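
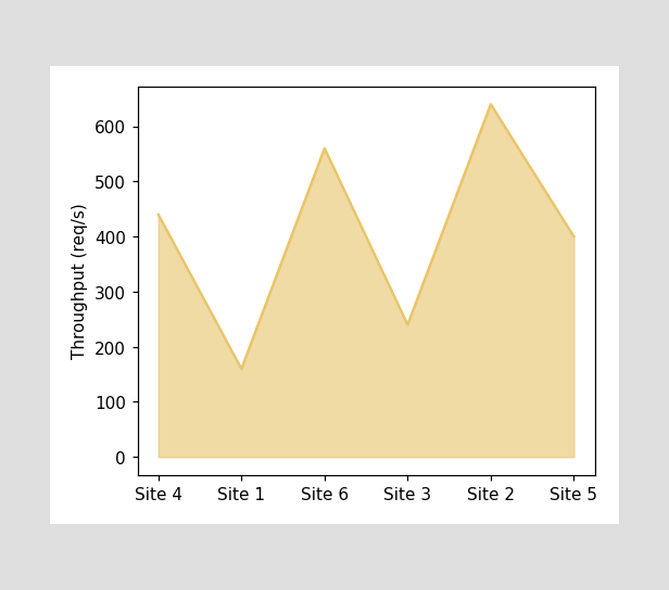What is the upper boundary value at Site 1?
160req/s

At Site 1 the upper boundary is at 160req/s.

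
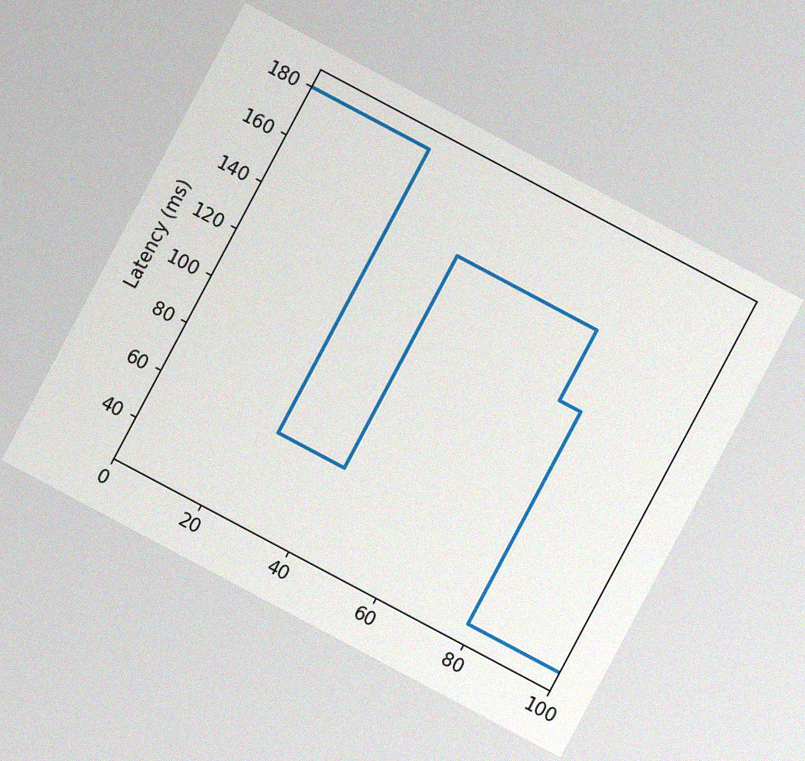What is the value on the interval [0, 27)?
The chart is tilted about 28° clockwise, with some photo noise. On [0, 27) the step sits at 180ms.

180ms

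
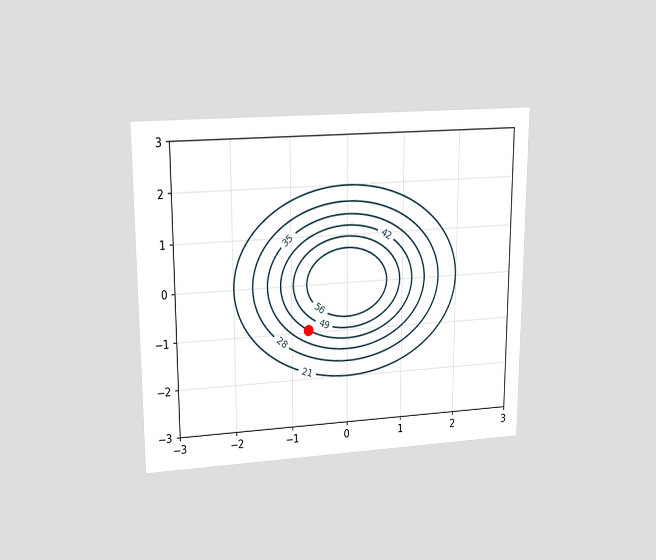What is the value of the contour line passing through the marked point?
The chart is viewed at a slight angle. The marked point sits on the contour labelled 42.

42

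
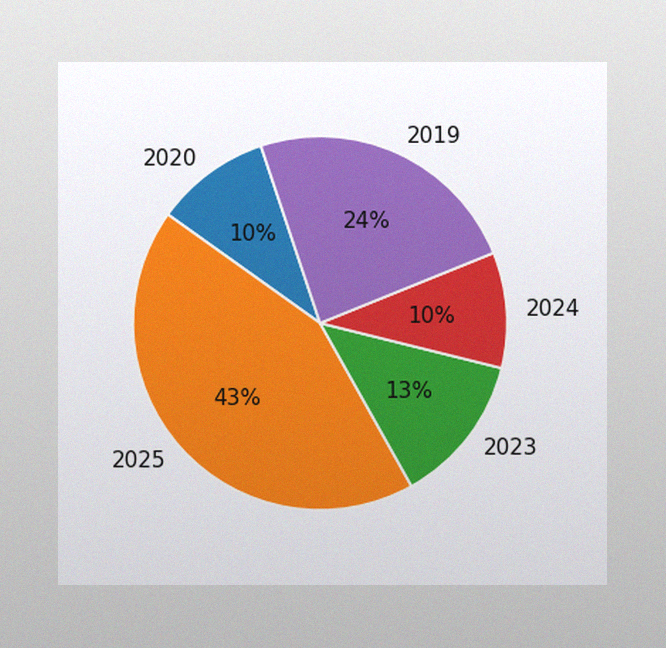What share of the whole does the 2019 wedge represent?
24%

The image has some photo noise and uneven lighting. The 2019 slice takes up 24% of the pie.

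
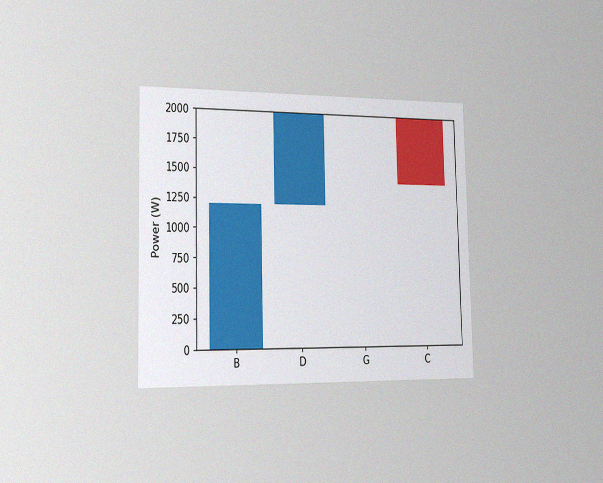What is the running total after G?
2000W

The chart is viewed slightly from the left, with some photo noise. After G the running total reaches 2000W.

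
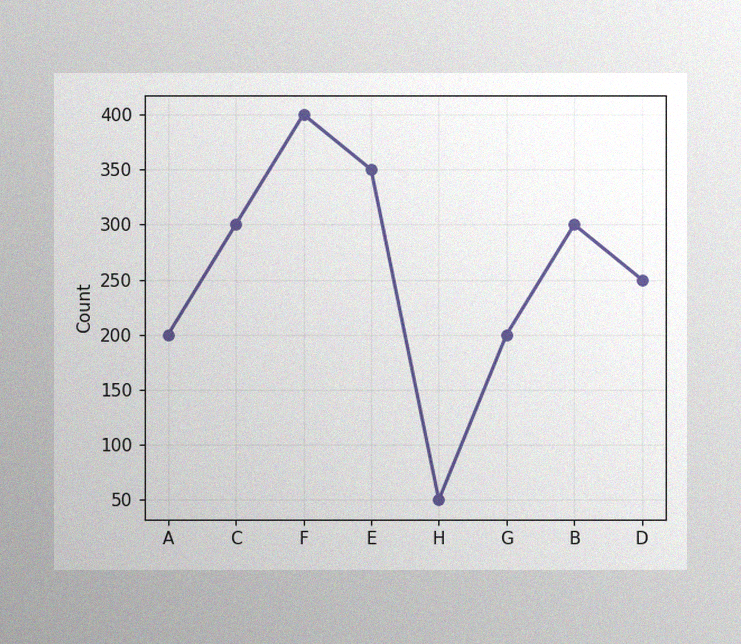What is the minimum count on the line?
The image has some photo noise and uneven lighting. The lowest point is at H, and reading across to the y-axis gives 50.

50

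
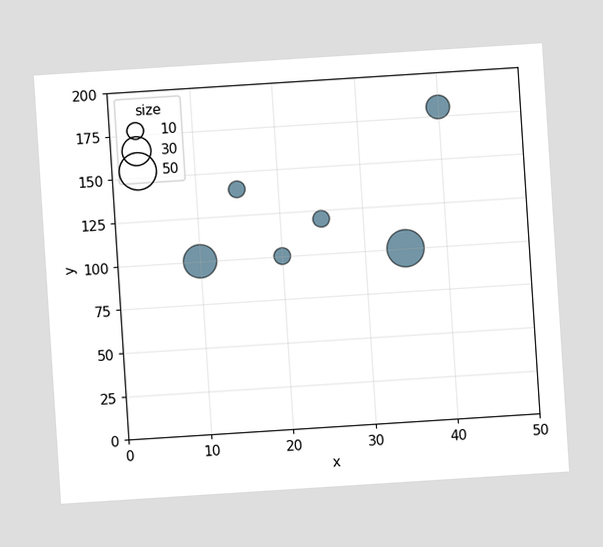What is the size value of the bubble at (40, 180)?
20

The chart is tilted about 4° counter-clockwise. Matching the bubble at (40, 180) against the size legend gives 20.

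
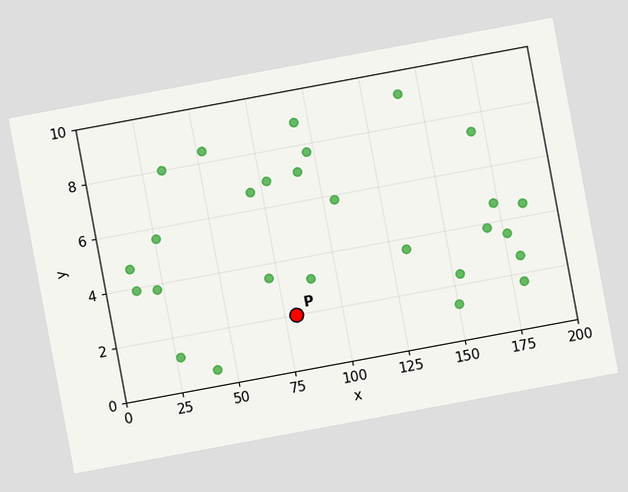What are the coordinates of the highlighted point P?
The chart is tilted about 11° counter-clockwise. Following the gridlines from P to each axis, P sits at (80, 2).

(80, 2)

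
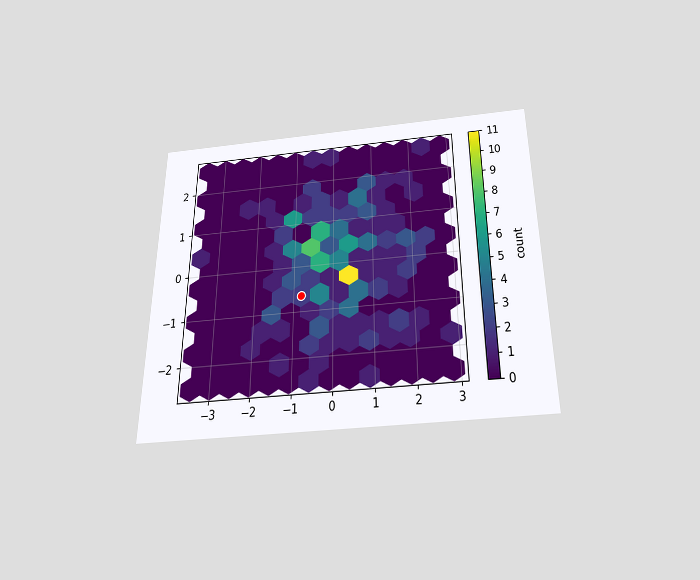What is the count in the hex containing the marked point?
2

The chart is viewed slightly from below. The marked hex reads 2 on the colorbar.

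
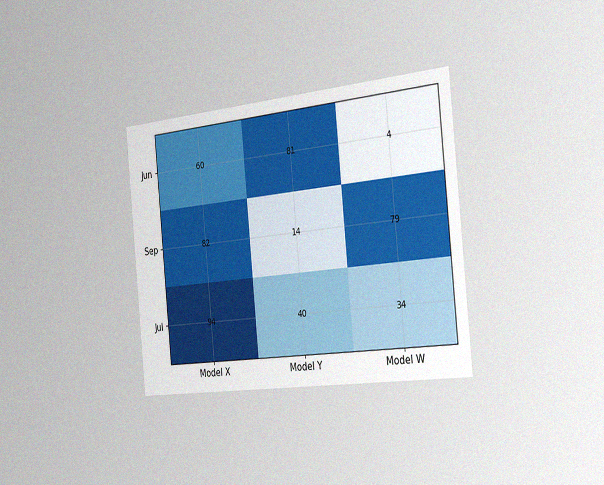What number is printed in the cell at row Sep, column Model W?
79

The chart is tilted about 6° counter-clockwise and viewed slightly from the right, with some photo noise. The (Sep, Model W) cell reads 79.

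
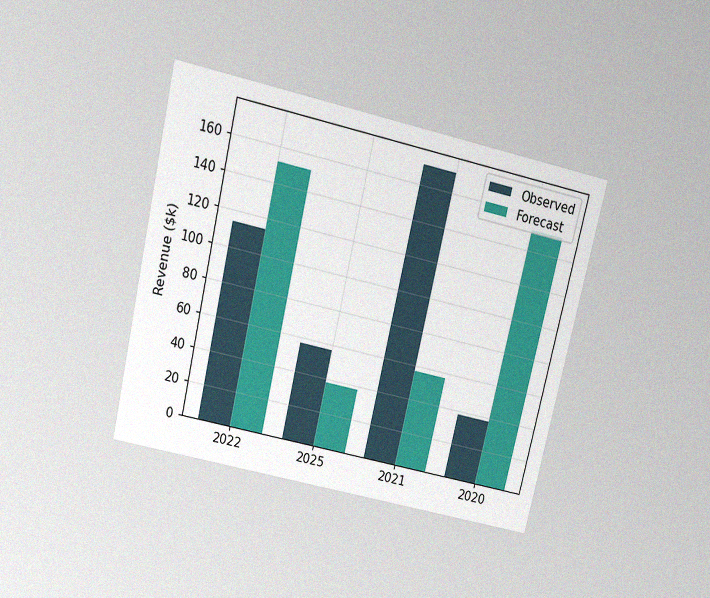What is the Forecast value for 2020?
$152k

The chart is tilted about 13° clockwise and viewed slightly from above, with some photo noise. The Forecast bar at 2020 reaches $152k on the y-axis.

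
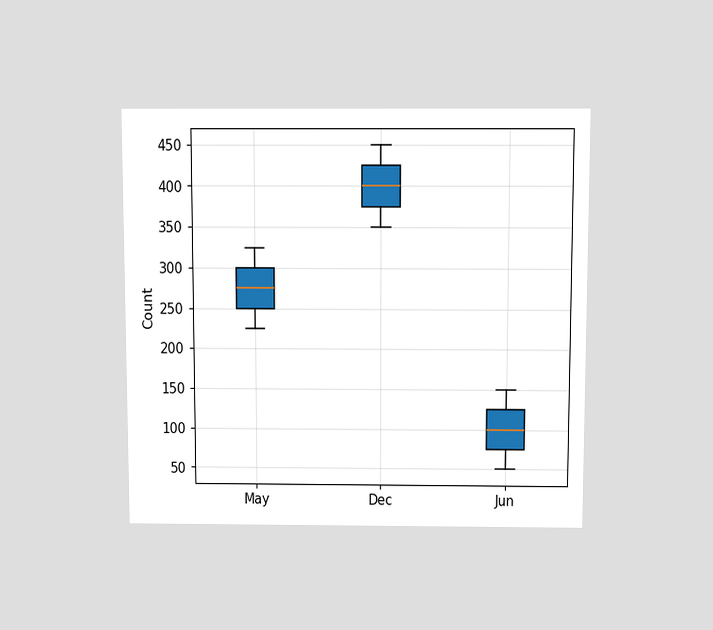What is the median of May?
The chart is viewed slightly from above. The median line in the May box sits at 275.

275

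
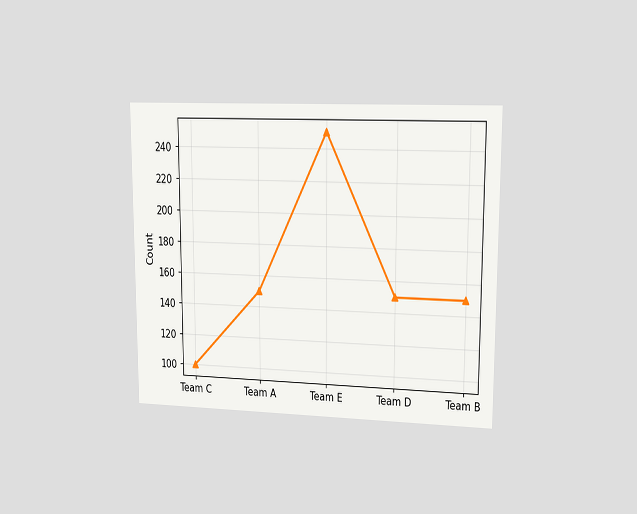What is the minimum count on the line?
The chart is viewed at a slight angle. The lowest point is at Team C, and reading across to the y-axis gives 100.

100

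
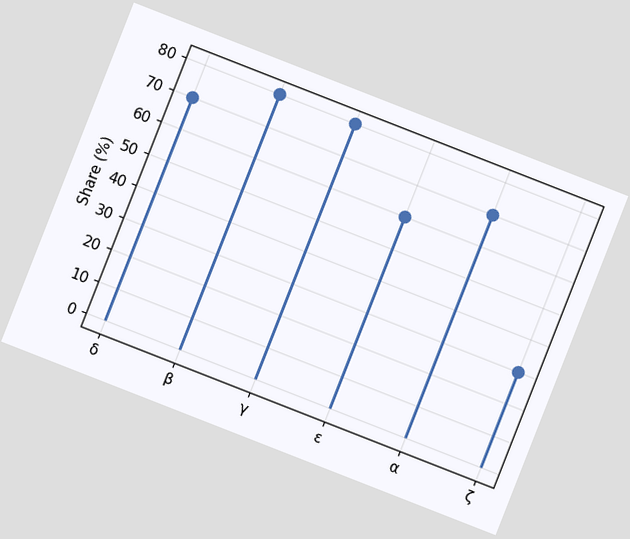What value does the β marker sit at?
80%

The chart is tilted about 21° clockwise. The β marker sits at 80%.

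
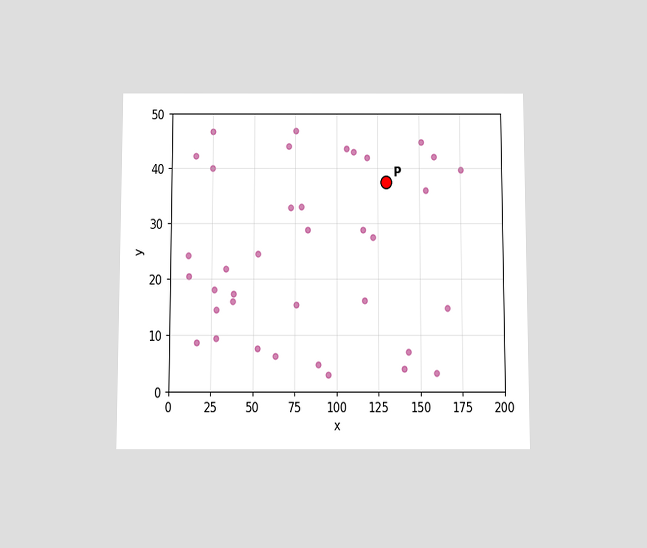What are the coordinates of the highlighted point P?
(130, 37.5)

The chart is viewed slightly from below. Following the gridlines from P to each axis, P sits at (130, 37.5).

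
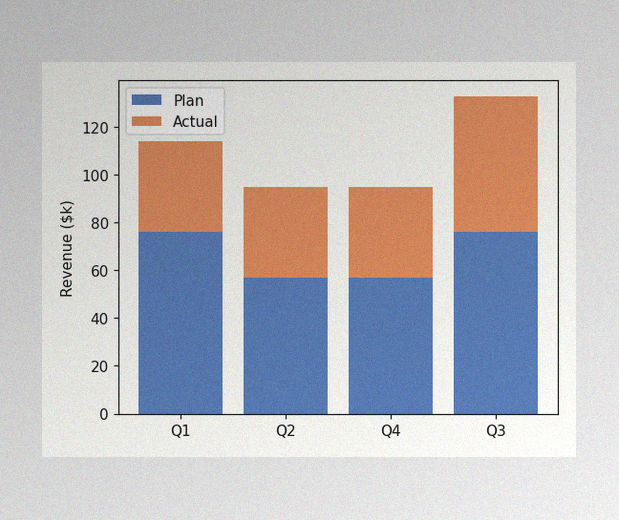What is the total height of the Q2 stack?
The image has some photo noise and uneven lighting. The Q2 stack's top reaches $95k on the y-axis.

$95k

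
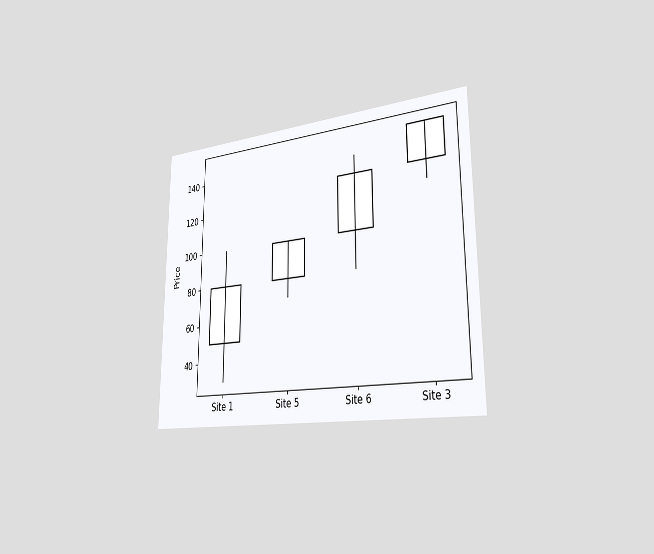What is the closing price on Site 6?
130

The chart is viewed slightly from the right. The Site 6 candle closes at 130.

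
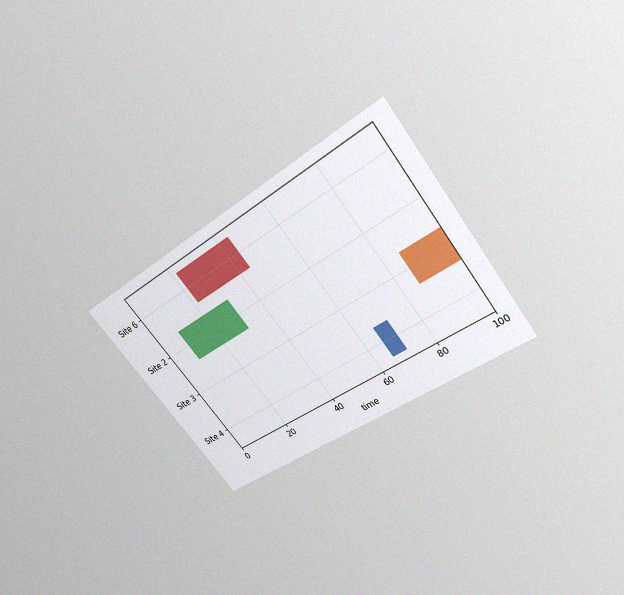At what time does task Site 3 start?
86

The chart is tilted about 37° counter-clockwise and viewed slightly from above, with some photo noise. The Site 3 bar begins at t=86.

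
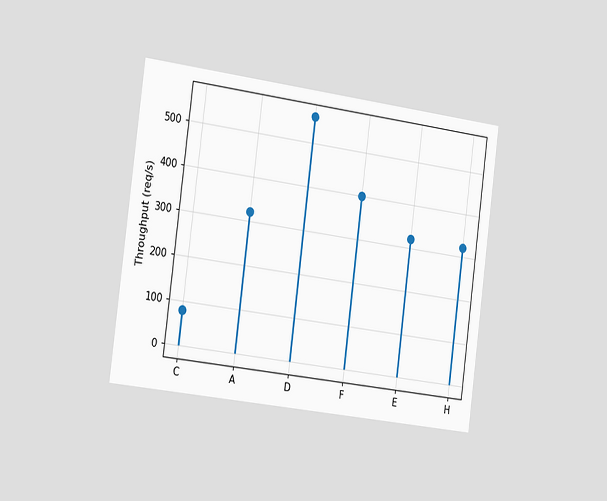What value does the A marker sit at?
320req/s

The chart is tilted about 7° clockwise and viewed slightly from the left. The A marker sits at 320req/s.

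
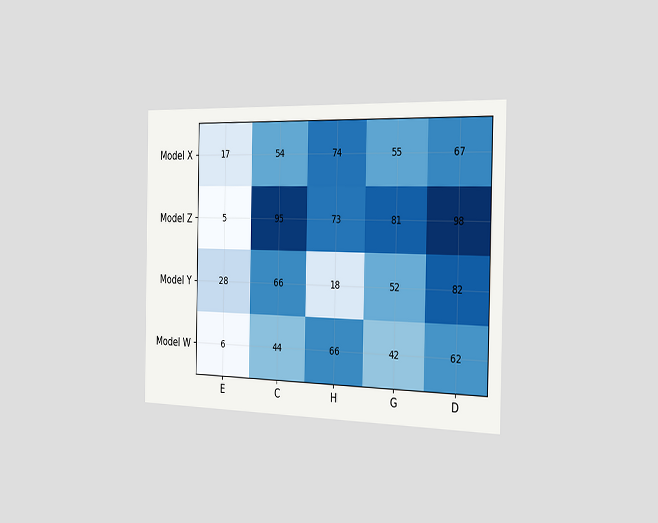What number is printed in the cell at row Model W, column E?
6

The chart is viewed slightly from the right. The (Model W, E) cell reads 6.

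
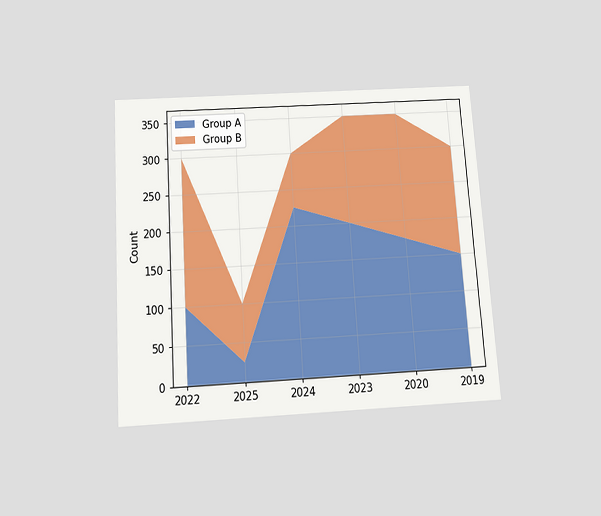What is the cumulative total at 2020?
350

The chart is tilted about 4° counter-clockwise and viewed slightly from below. The stacked total at 2020 reaches 350.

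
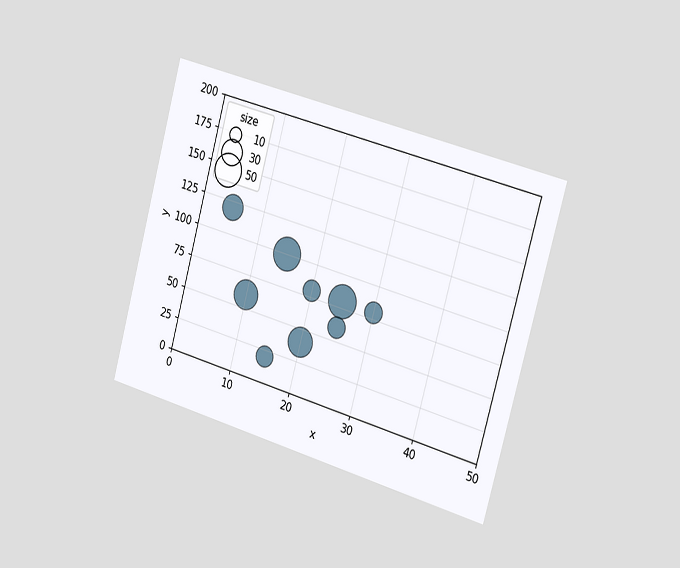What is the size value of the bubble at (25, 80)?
50

The chart is tilted about 15° clockwise and viewed slightly from the right. Matching the bubble at (25, 80) against the size legend gives 50.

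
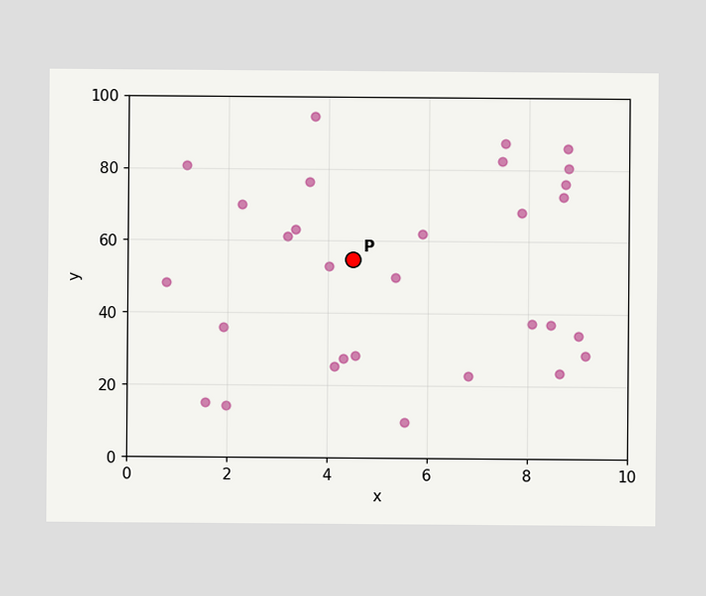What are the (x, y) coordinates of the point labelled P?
Following the gridlines from P to each axis, P sits at (4.5, 55).

(4.5, 55)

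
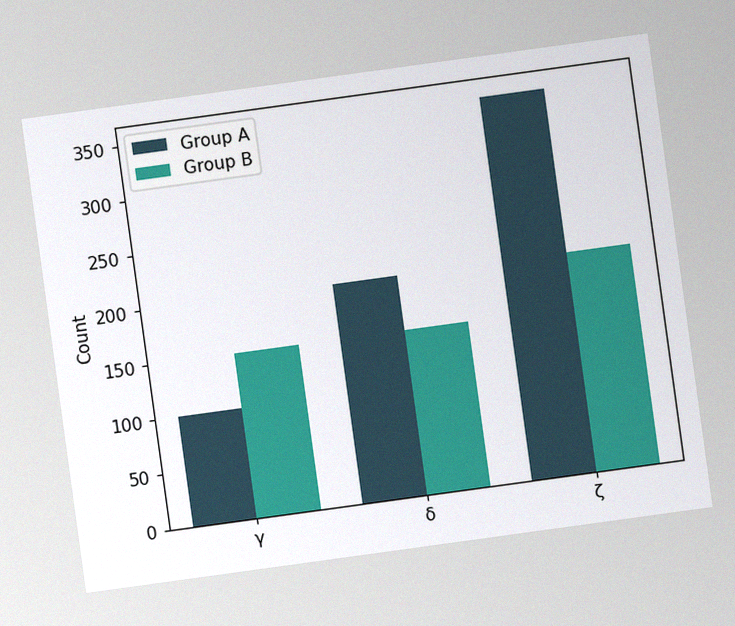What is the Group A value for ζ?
350

The chart is tilted about 8° counter-clockwise, with some photo noise. The Group A bar at ζ reaches 350 on the y-axis.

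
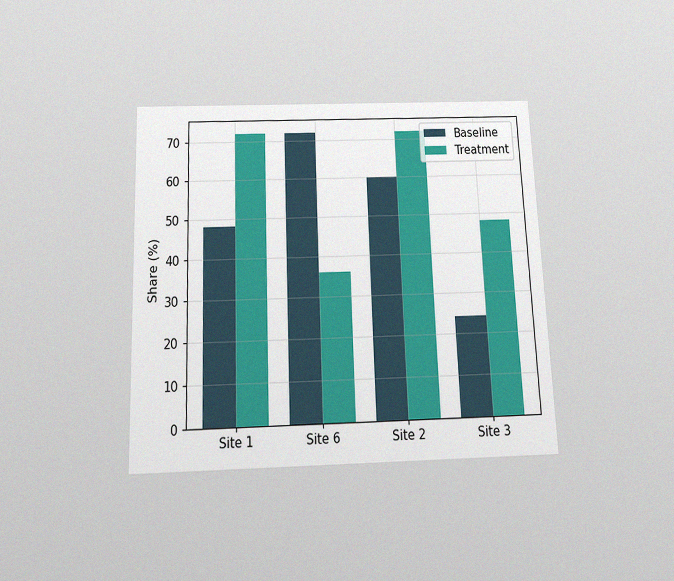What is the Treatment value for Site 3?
The chart is tilted about 2° counter-clockwise and viewed slightly from below, with some photo noise. The Treatment bar at Site 3 reaches 48% on the y-axis.

48%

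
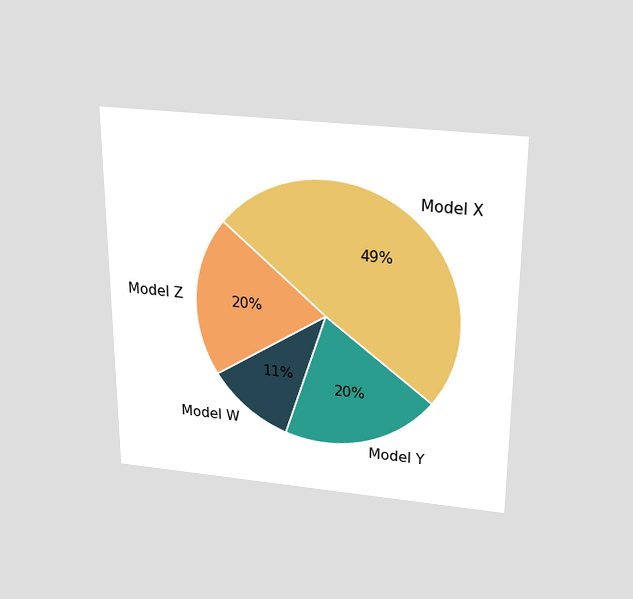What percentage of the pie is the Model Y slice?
20%

The chart is viewed slightly from above. The Model Y slice takes up 20% of the pie.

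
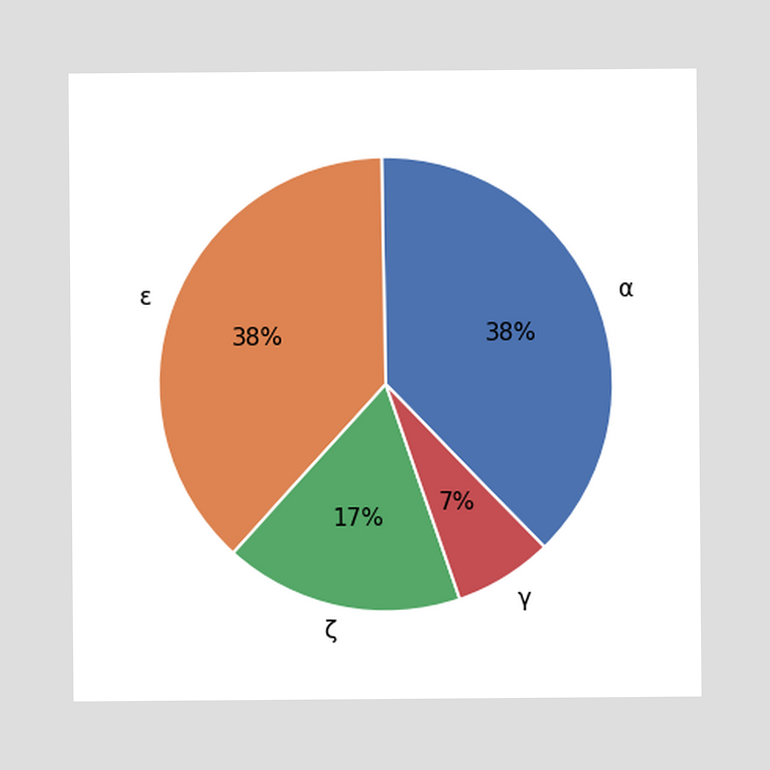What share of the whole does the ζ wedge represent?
The ζ slice takes up 17% of the pie.

17%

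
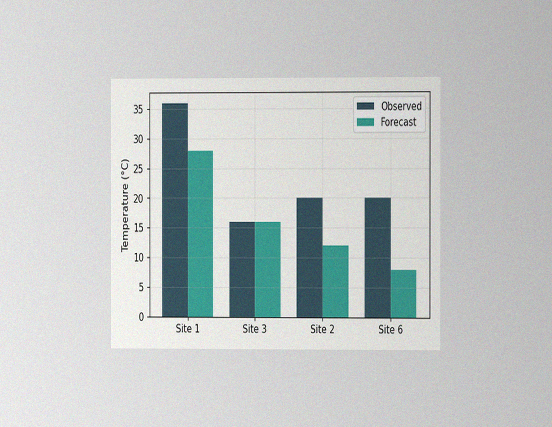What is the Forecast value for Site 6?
The chart is viewed at a slight angle, with some photo noise. The Forecast bar at Site 6 reaches 8°C on the y-axis.

8°C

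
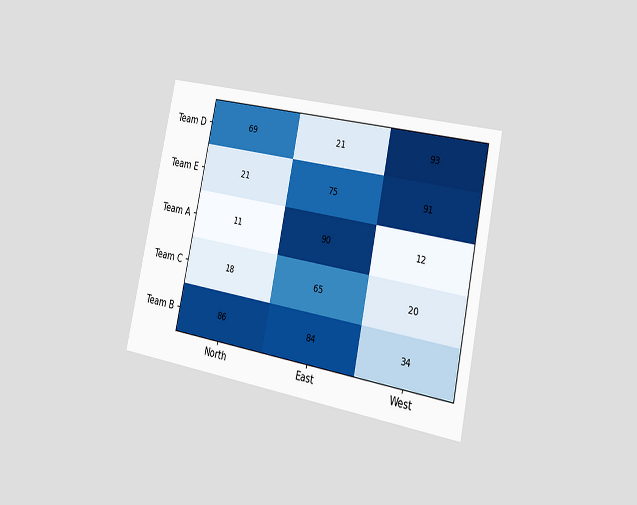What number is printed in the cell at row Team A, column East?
90

The chart is tilted about 12° clockwise and viewed slightly from the right. The (Team A, East) cell reads 90.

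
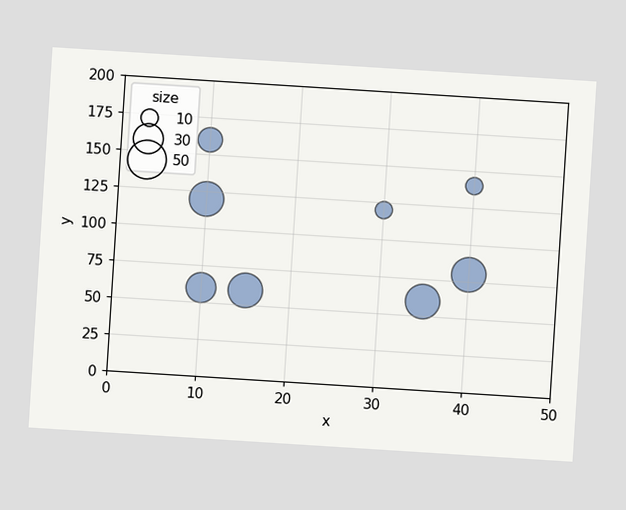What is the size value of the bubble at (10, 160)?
The chart is tilted about 4° clockwise. Matching the bubble at (10, 160) against the size legend gives 20.

20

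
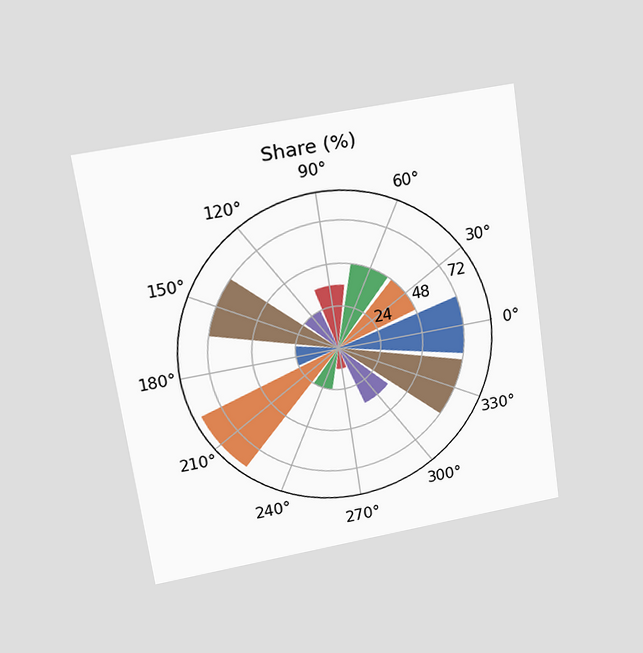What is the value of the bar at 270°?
The chart is tilted about 8° counter-clockwise and viewed at a slight angle. The bar at 270° reaches 12% on the radial axis.

12%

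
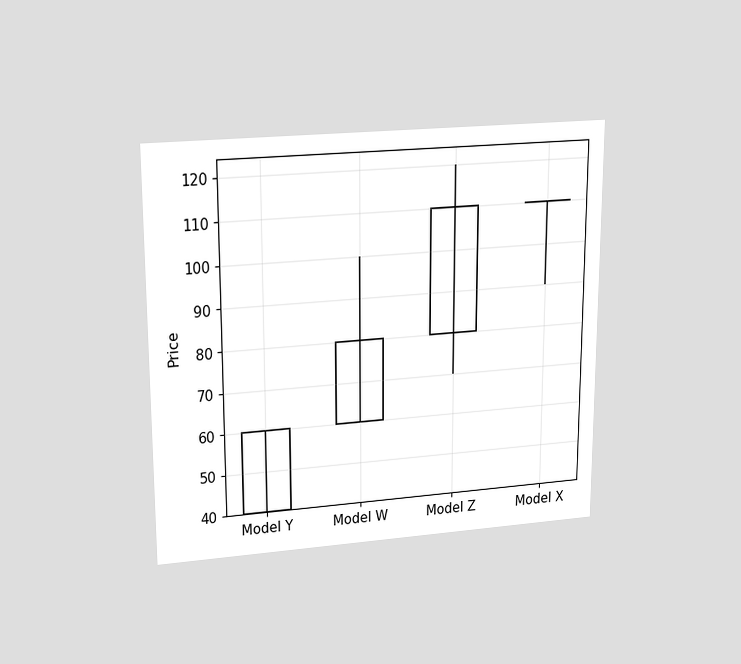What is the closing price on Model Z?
The chart is viewed slightly from above. The Model Z candle closes at 110.

110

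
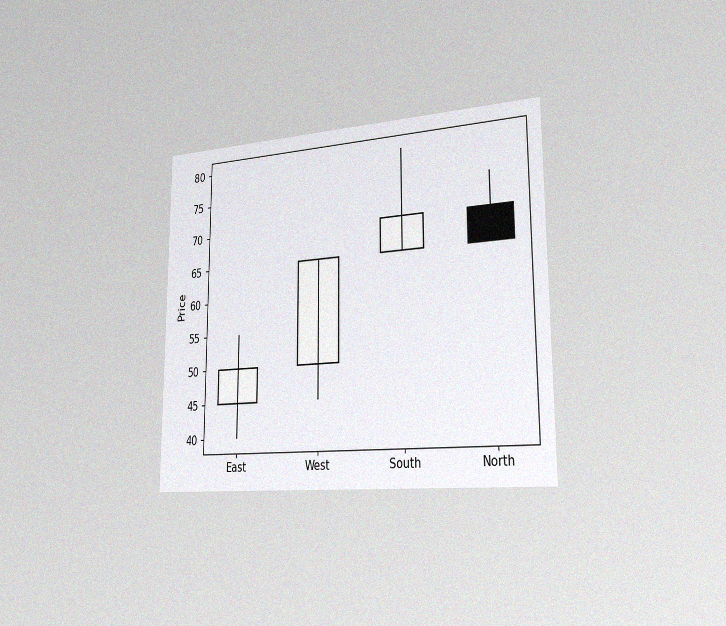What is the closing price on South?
The chart is viewed slightly from the right, with some photo noise. The South candle closes at 70.

70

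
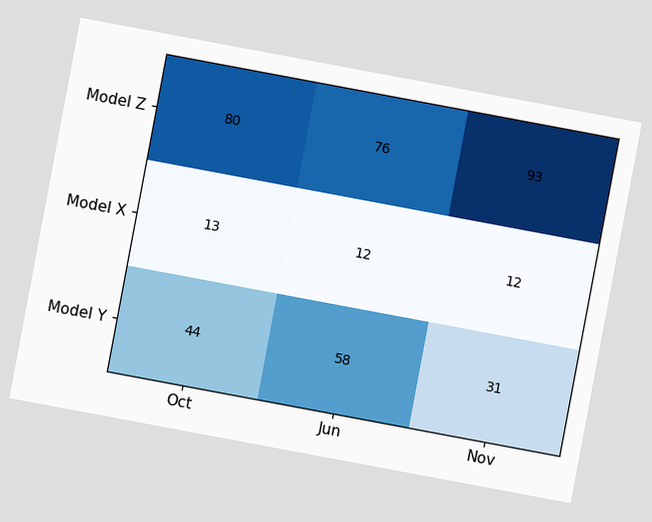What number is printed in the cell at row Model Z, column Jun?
The chart is tilted about 11° clockwise. The (Model Z, Jun) cell reads 76.

76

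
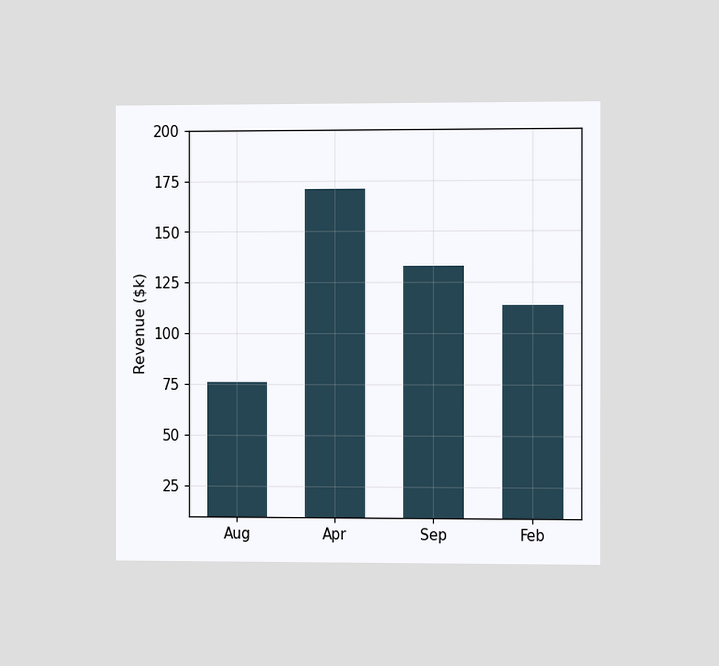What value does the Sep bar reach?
The chart is viewed at a slight angle. Reading along the chart's y-axis, the Sep bar reaches $133k.

$133k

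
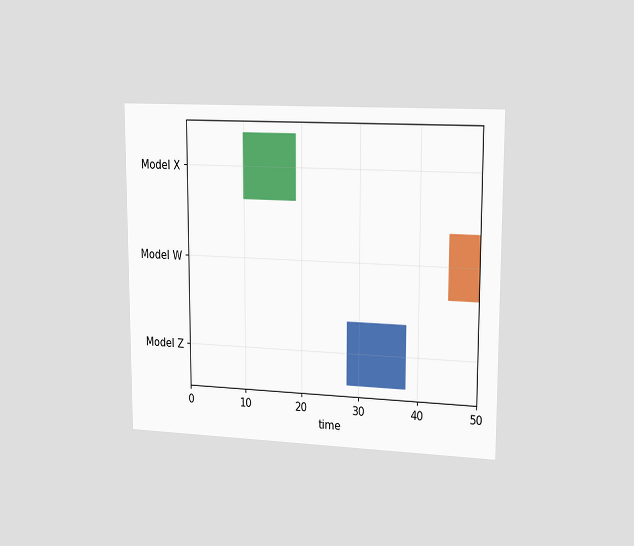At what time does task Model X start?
The chart is viewed slightly from the right. The Model X bar begins at t=10.

10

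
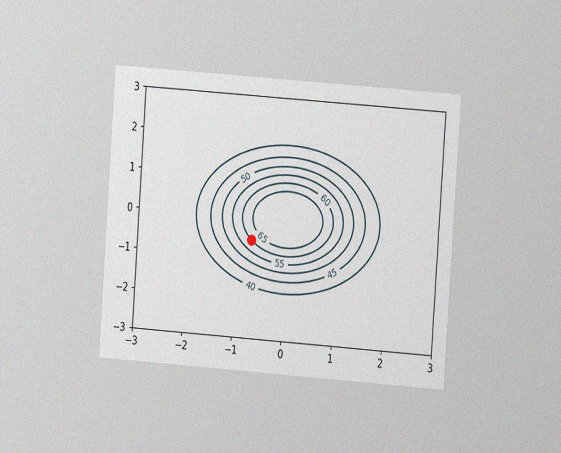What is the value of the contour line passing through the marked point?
60

The chart is tilted about 4° clockwise and viewed at a slight angle, with some photo noise. The marked point sits on the contour labelled 60.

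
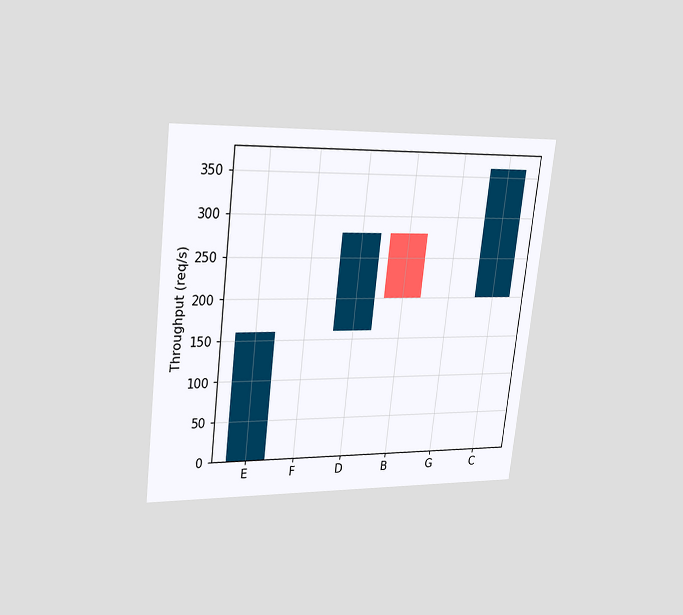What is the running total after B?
The chart is tilted about 7° clockwise and viewed at a slight angle. After B the running total reaches 200req/s.

200req/s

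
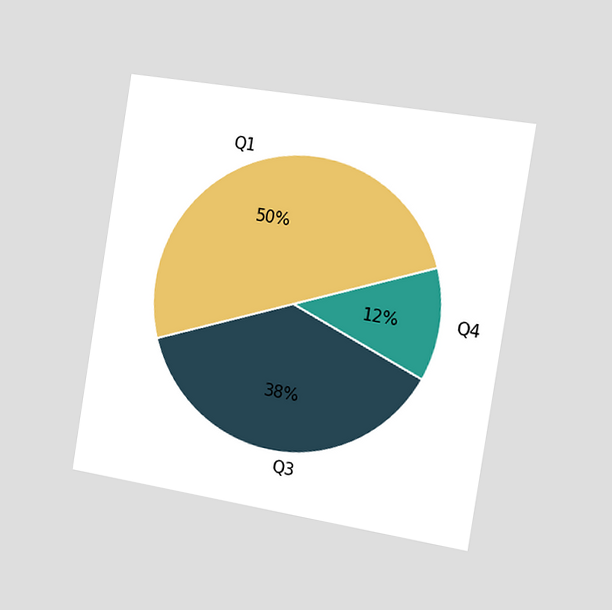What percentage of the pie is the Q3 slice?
The chart is tilted about 9° clockwise and viewed slightly from the right. The Q3 slice takes up 38% of the pie.

38%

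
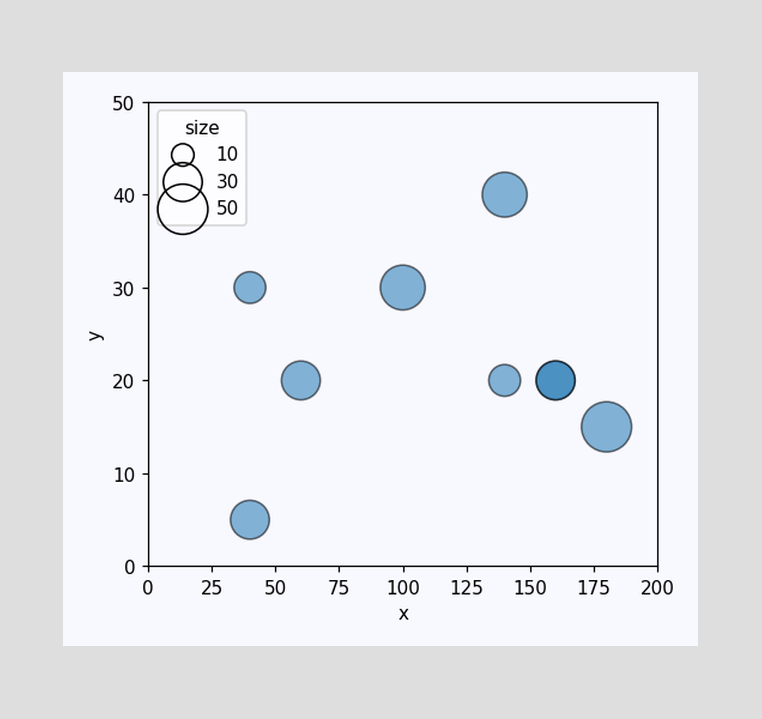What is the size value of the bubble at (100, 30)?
40

Matching the bubble at (100, 30) against the size legend gives 40.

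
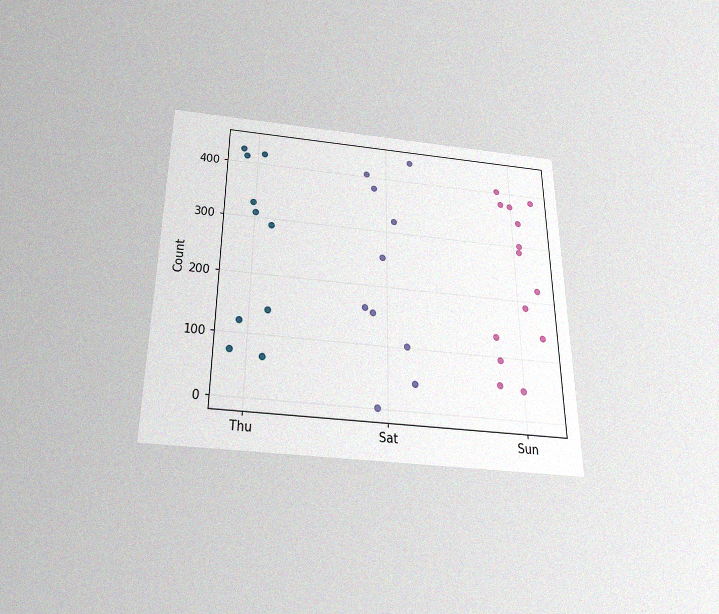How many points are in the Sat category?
The chart is viewed slightly from below, with some photo noise. Counting the markers in the Sat column gives 10.

10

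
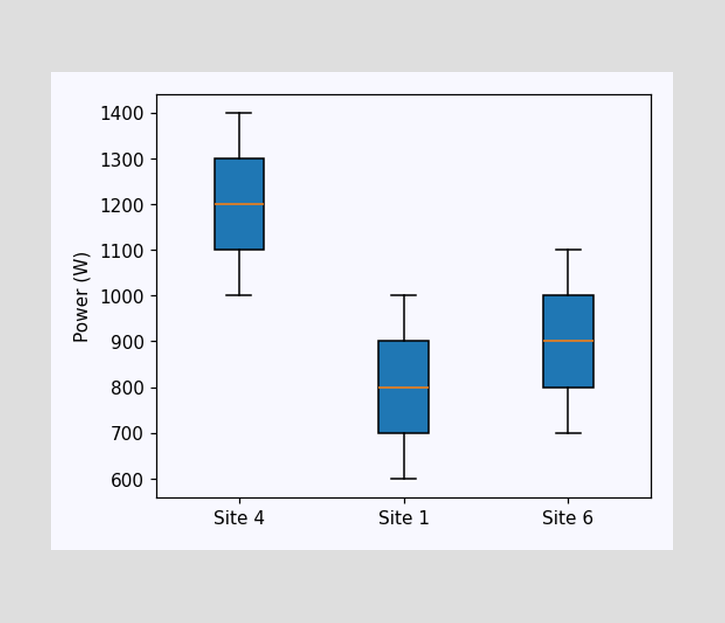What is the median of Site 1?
The median line in the Site 1 box sits at 800W.

800W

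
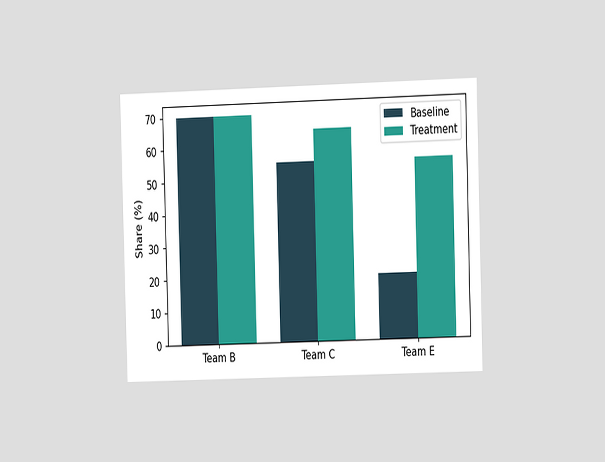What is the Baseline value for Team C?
The chart is viewed at a slight angle. The Baseline bar at Team C reaches 55% on the y-axis.

55%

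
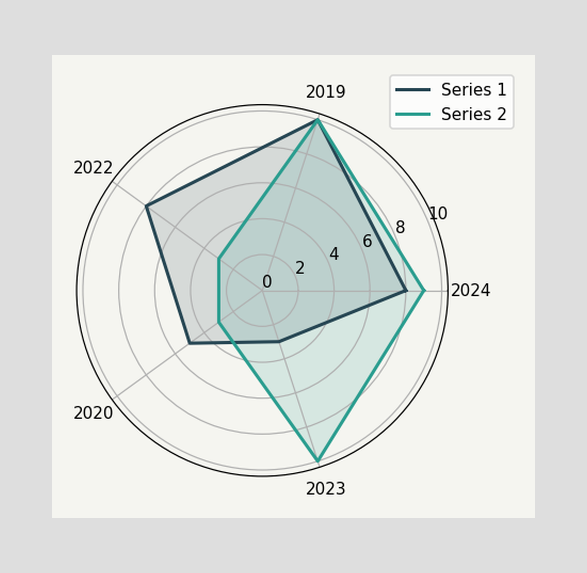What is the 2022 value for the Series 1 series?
On the 2022 axis, Series 1 reaches 8.

8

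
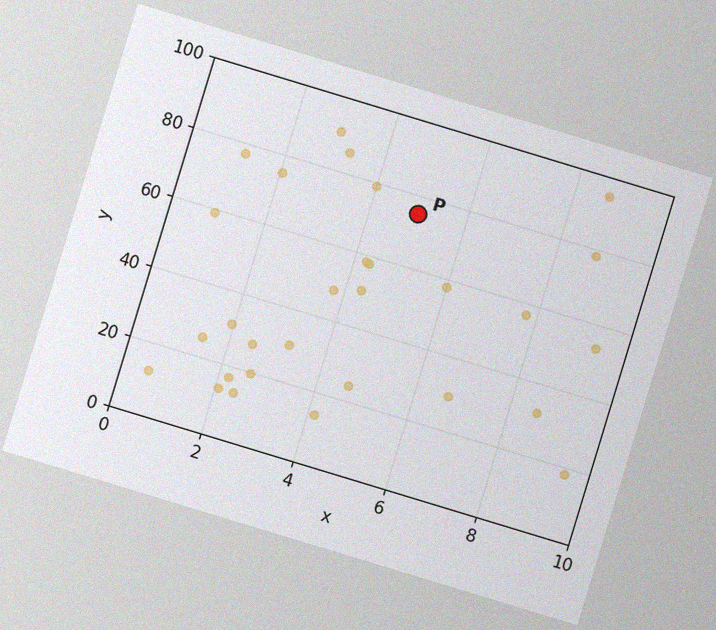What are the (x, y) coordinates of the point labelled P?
The chart is tilted about 17° clockwise, with some photo noise. Following the gridlines from P to each axis, P sits at (5, 75).

(5, 75)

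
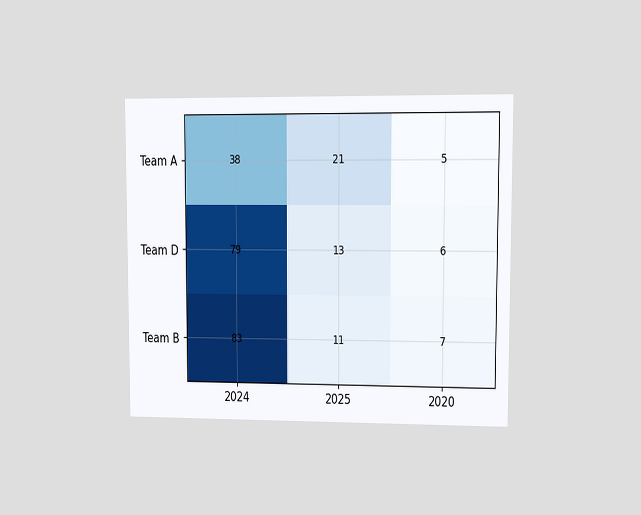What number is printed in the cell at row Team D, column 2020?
6

The chart is viewed at a slight angle. The (Team D, 2020) cell reads 6.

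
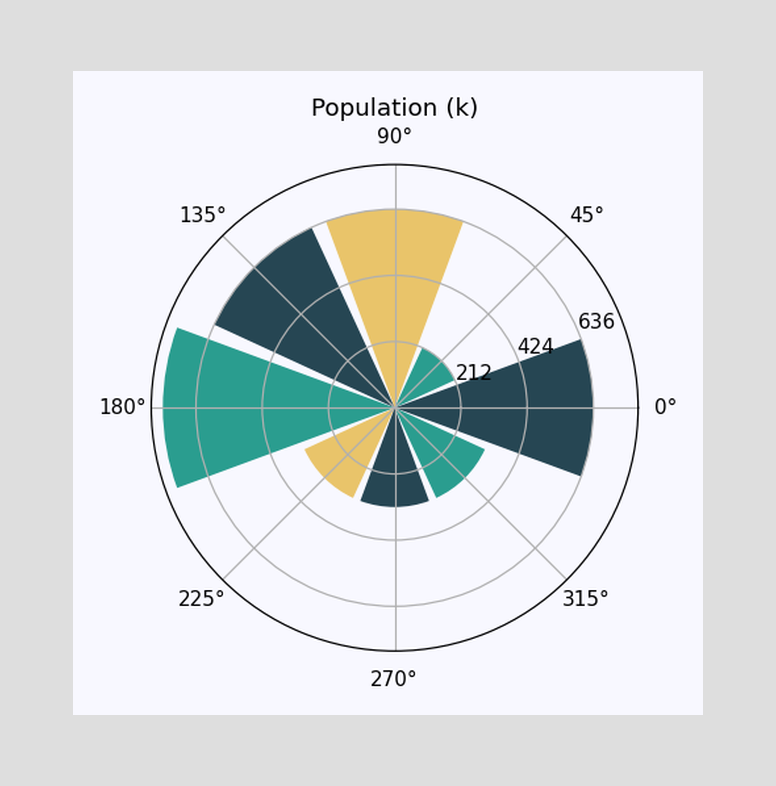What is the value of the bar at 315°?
318k

The bar at 315° reaches 318k on the radial axis.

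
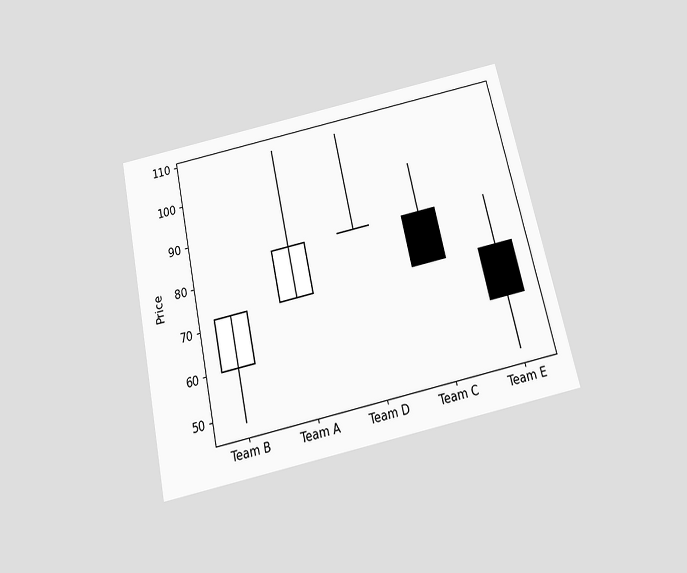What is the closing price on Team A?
84

The chart is tilted about 12° counter-clockwise and viewed slightly from below. The Team A candle closes at 84.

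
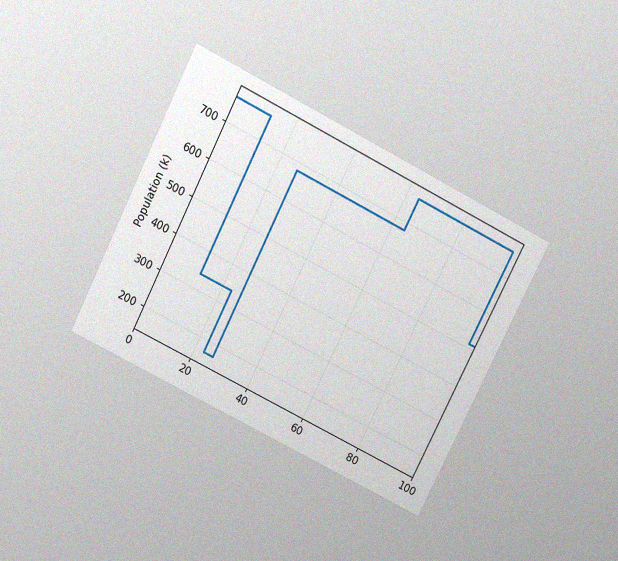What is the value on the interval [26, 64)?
680k

The chart is tilted about 27° clockwise and viewed slightly from above, with some photo noise. On [26, 64) the step sits at 680k.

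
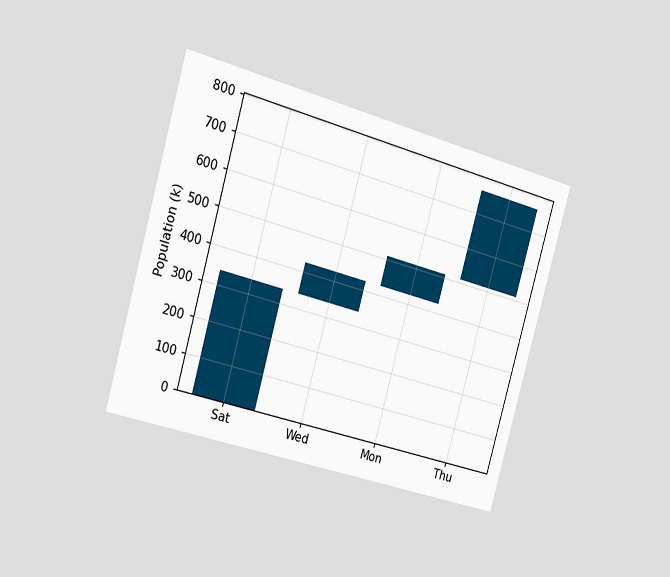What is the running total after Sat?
The chart is tilted about 16° clockwise and viewed slightly from the left. After Sat the running total reaches 340k.

340k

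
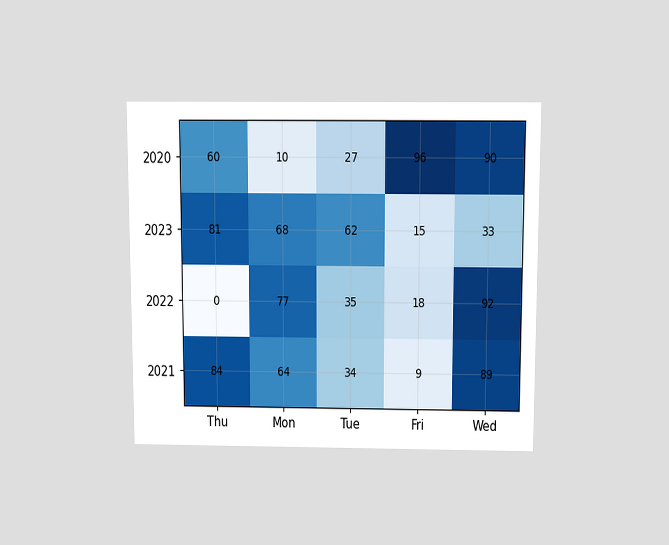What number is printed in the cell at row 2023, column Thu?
81

The chart is viewed slightly from above. The (2023, Thu) cell reads 81.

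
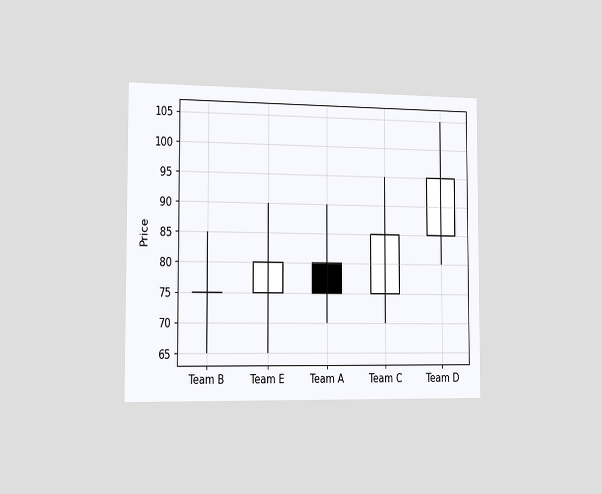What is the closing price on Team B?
75

The chart is viewed slightly from the left. The Team B candle closes at 75.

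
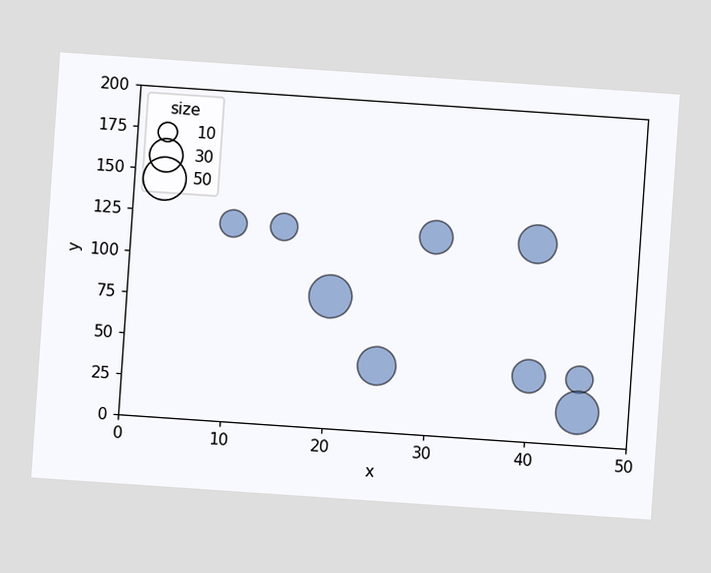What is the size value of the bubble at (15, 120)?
20

The chart is tilted about 4° clockwise. Matching the bubble at (15, 120) against the size legend gives 20.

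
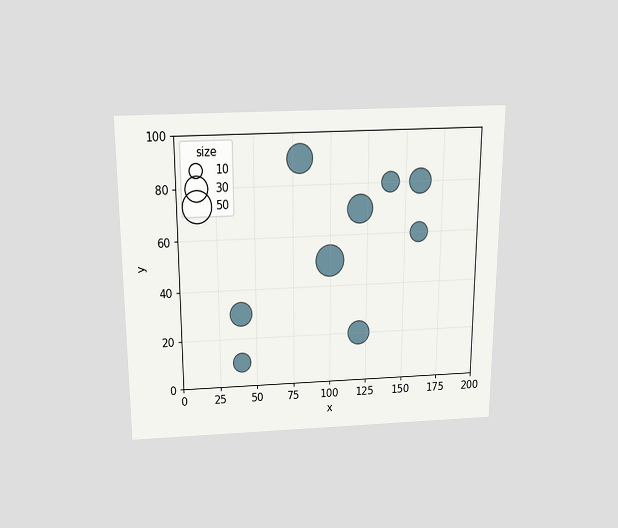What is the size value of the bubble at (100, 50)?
The chart is viewed slightly from above. Matching the bubble at (100, 50) against the size legend gives 50.

50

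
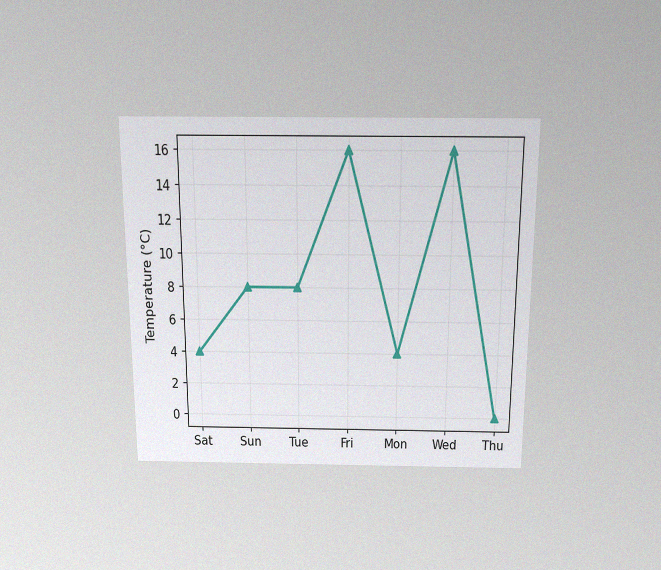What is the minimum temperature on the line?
The chart is viewed slightly from above, with some photo noise. The lowest point is at Thu, and reading across to the y-axis gives 0°C.

0°C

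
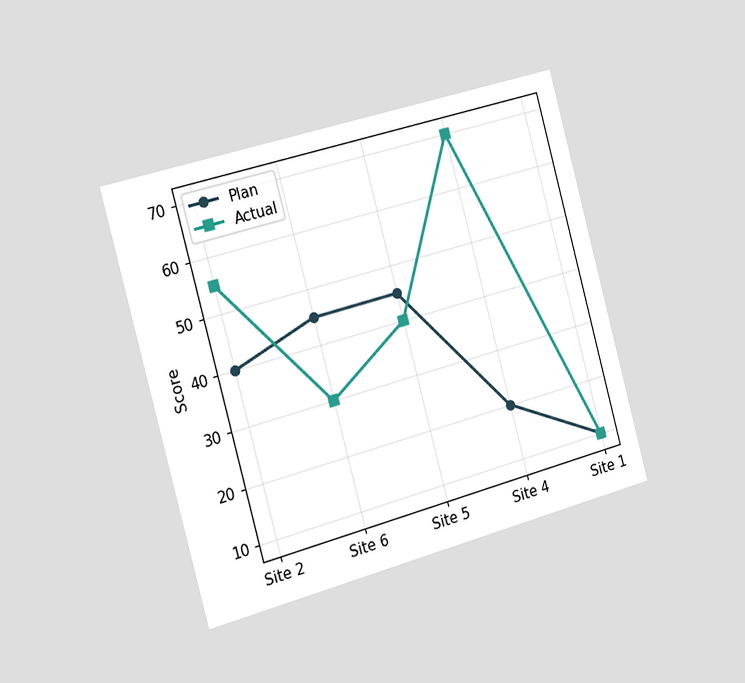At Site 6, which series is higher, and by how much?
The chart is tilted about 15° counter-clockwise and viewed slightly from the left. At Site 6, Plan sits above the other line by 15.

Plan, by 15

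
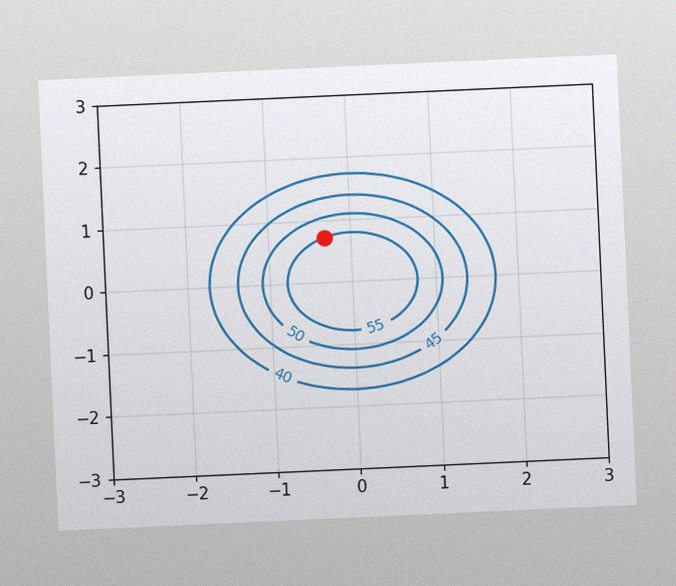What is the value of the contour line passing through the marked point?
55

The chart is tilted about 3° counter-clockwise, with some photo noise. The marked point sits on the contour labelled 55.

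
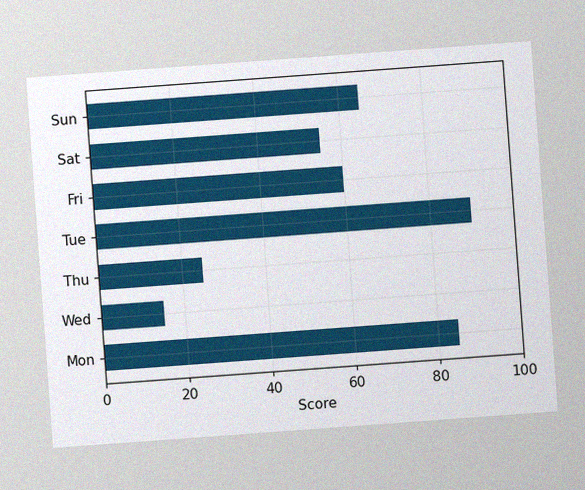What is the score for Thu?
25

The chart is tilted about 4° counter-clockwise, with some photo noise. Reading along the chart's x-axis, the Thu bar reaches 25.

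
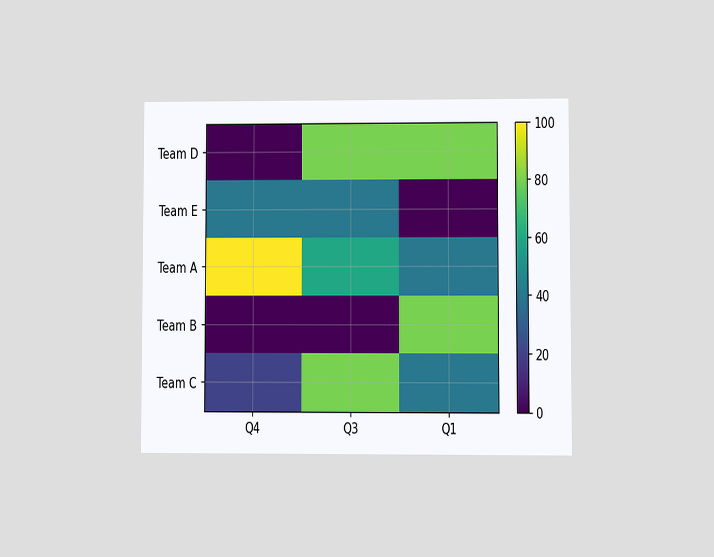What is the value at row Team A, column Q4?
100

The chart is viewed at a slight angle. Matching cell (Team A, Q4) against the colorbar gives 100.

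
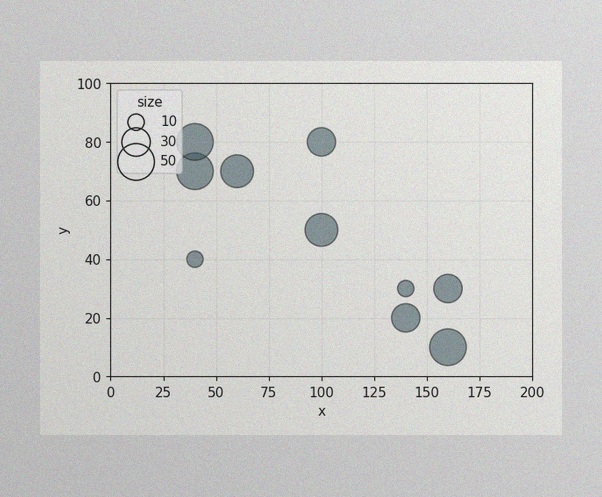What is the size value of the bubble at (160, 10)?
50

The image has some photo noise and uneven lighting. Matching the bubble at (160, 10) against the size legend gives 50.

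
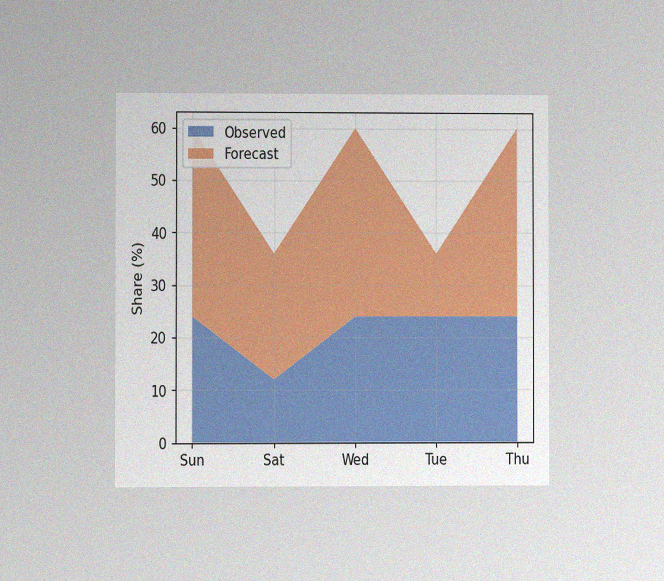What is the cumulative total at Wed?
The chart is viewed at a slight angle, with some photo noise. The stacked total at Wed reaches 60%.

60%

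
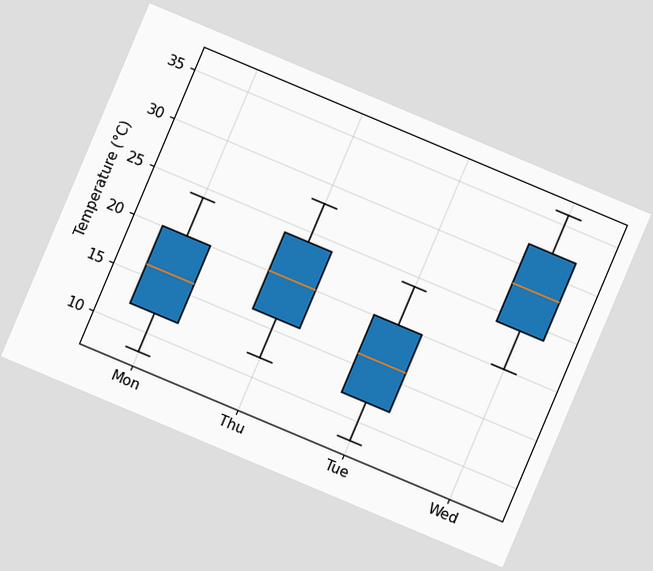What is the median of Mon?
16°C

The chart is tilted about 23° clockwise. The median line in the Mon box sits at 16°C.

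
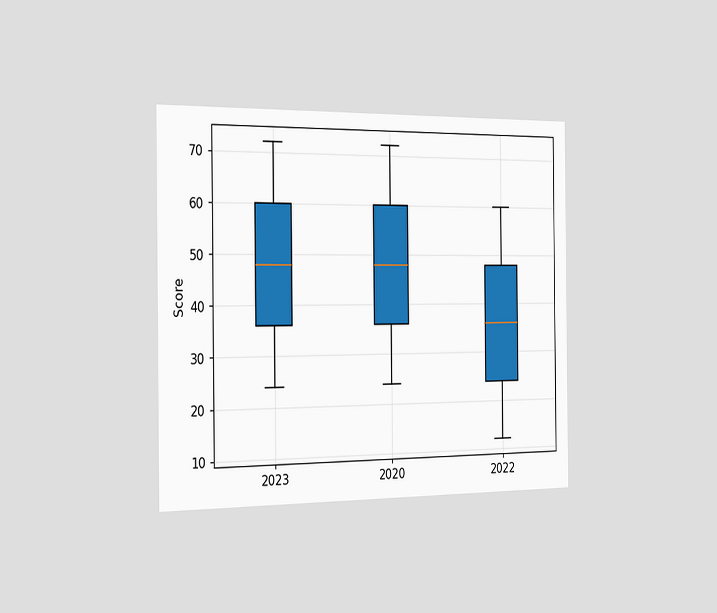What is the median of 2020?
48

The chart is viewed slightly from the left. The median line in the 2020 box sits at 48.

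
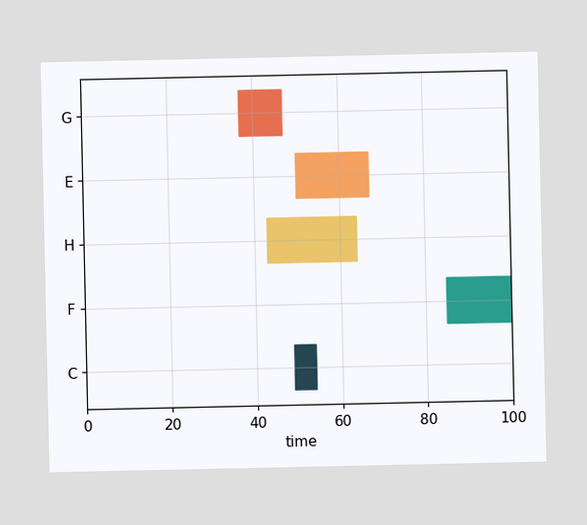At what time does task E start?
The E bar begins at t=50.

50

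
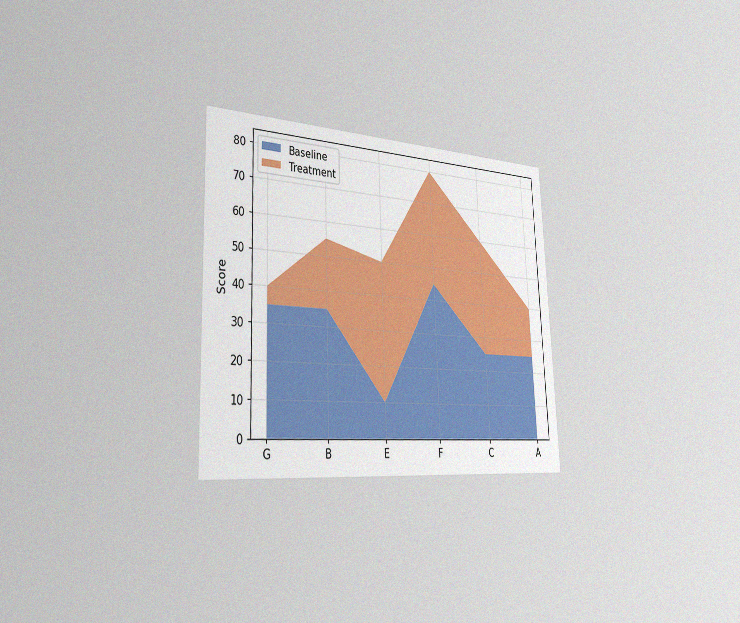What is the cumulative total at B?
55

The chart is tilted about 2° counter-clockwise and viewed slightly from the left, with some photo noise. The stacked total at B reaches 55.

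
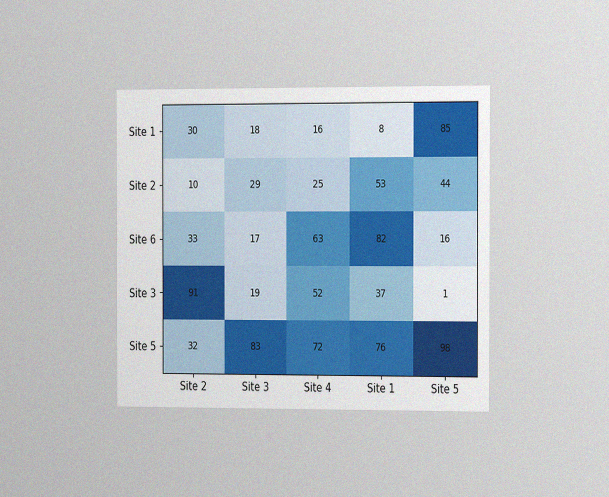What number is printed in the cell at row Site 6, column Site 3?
The chart is viewed slightly from the right, with some photo noise. The (Site 6, Site 3) cell reads 17.

17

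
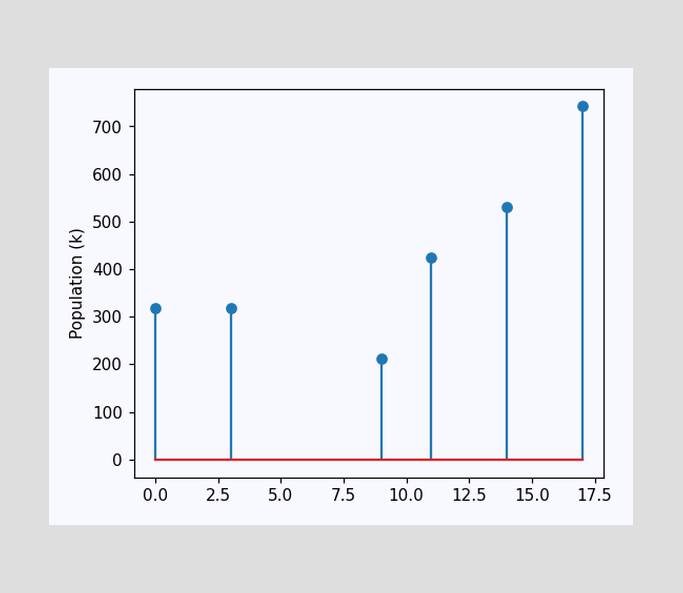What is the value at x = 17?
742k

The stem at x=17 reaches 742k.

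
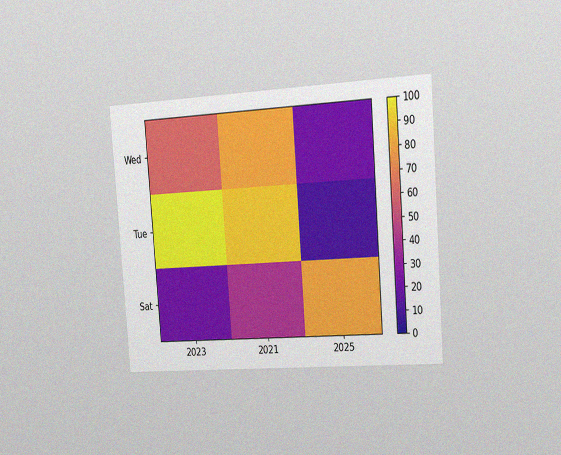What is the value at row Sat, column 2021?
The chart is tilted about 4° counter-clockwise and viewed slightly from the right, with some photo noise. Matching cell (Sat, 2021) against the colorbar gives 40.

40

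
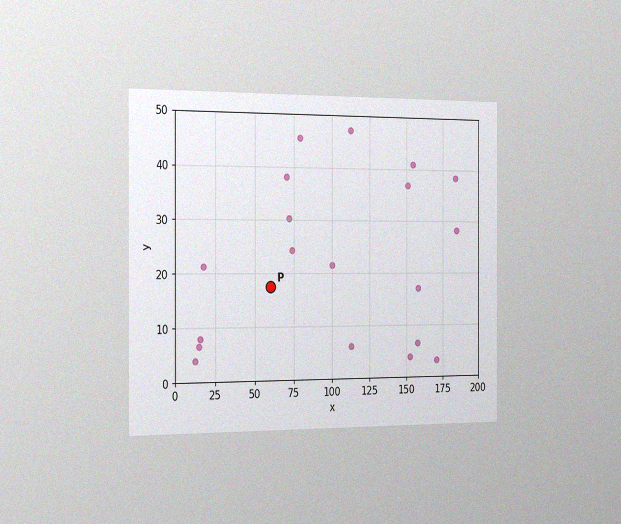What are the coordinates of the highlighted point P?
The chart is viewed slightly from the left, with some photo noise. Following the gridlines from P to each axis, P sits at (60, 17.5).

(60, 17.5)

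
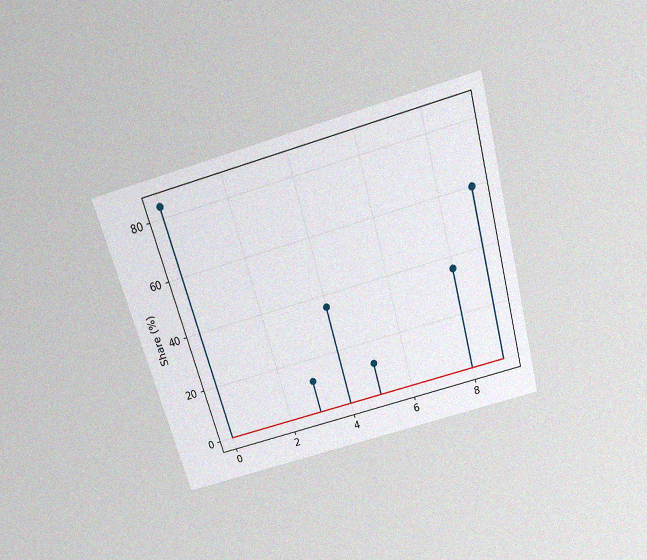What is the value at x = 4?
36%

The chart is tilted about 16° counter-clockwise and viewed slightly from above, with some photo noise. The stem at x=4 reaches 36%.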